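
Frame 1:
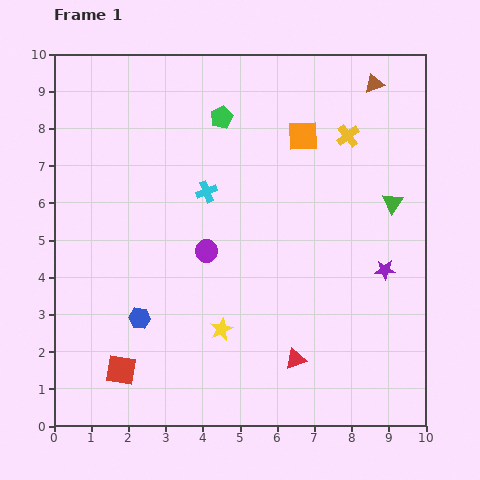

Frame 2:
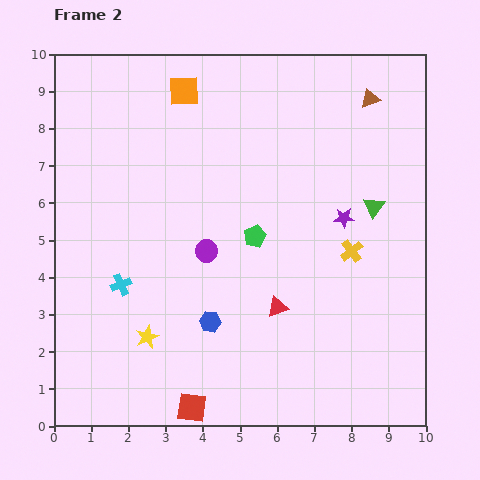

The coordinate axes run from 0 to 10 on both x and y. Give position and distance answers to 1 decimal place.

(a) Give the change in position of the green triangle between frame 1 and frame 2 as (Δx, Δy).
(-0.5, -0.1)

The green triangle was at (9.1, 6.0) in frame 1 and (8.6, 5.9) in frame 2.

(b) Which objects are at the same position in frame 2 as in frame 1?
the purple circle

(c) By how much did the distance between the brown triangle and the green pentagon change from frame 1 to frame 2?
+0.6

Distance in frame 1: 4.2. Distance in frame 2: 4.8.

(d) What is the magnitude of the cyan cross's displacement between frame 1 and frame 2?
3.4

The cyan cross moved from (4.1, 6.3) to (1.8, 3.8), a distance of √(2.3² + 2.5²) ≈ 3.4.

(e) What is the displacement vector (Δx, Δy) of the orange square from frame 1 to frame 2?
(-3.2, 1.2)

The orange square was at (6.7, 7.8) in frame 1 and (3.5, 9.0) in frame 2.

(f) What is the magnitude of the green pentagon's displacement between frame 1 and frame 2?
3.3

The green pentagon moved from (4.5, 8.3) to (5.4, 5.1), a distance of √(0.9² + 3.2²) ≈ 3.3.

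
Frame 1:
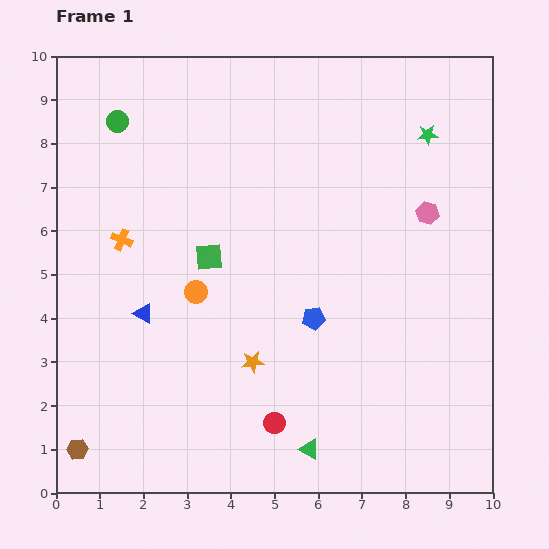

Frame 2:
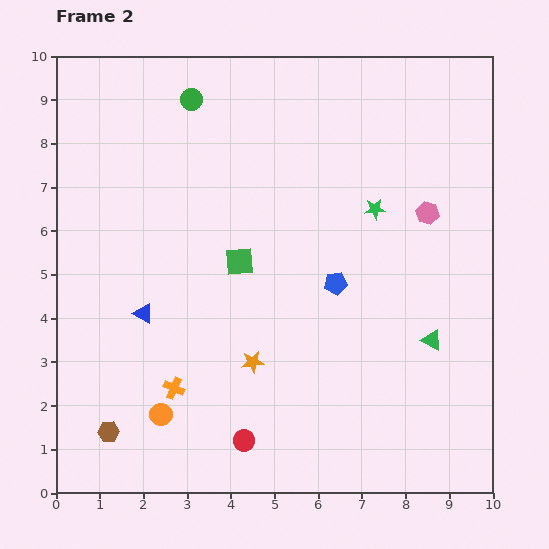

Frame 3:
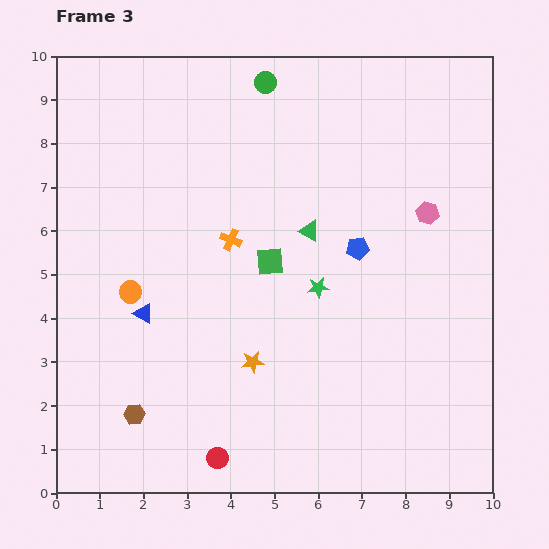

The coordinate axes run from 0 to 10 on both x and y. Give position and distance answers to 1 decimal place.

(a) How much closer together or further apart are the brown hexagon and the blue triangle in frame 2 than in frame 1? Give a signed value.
-0.6

Distance in frame 1: 3.4. Distance in frame 2: 2.8.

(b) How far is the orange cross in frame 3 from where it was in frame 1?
2.5

The orange cross moved from (1.5, 5.8) to (4.0, 5.8), a distance of √(2.5² + 0.0²) ≈ 2.5.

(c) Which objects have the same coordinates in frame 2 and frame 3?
the pink hexagon, the orange star, the blue triangle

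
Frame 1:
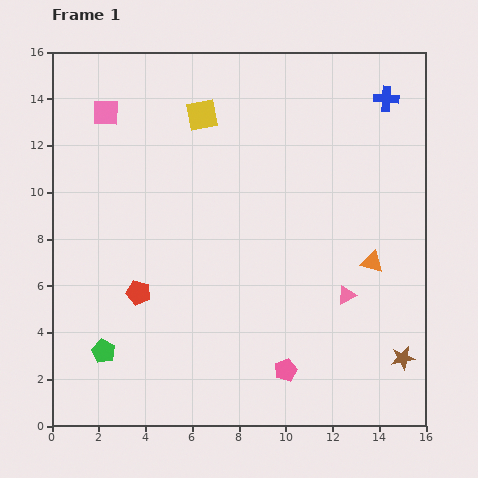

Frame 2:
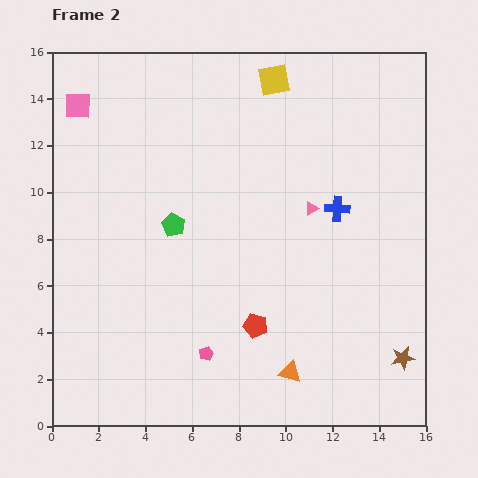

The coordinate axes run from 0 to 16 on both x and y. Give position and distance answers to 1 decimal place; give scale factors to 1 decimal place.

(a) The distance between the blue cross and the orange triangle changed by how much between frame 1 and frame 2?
+0.3

Distance in frame 1: 7.0. Distance in frame 2: 7.3.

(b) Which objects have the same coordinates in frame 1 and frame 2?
the brown star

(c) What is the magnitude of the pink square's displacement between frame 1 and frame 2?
1.2

The pink square moved from (2.3, 13.4) to (1.1, 13.7), a distance of √(1.2² + 0.3²) ≈ 1.2.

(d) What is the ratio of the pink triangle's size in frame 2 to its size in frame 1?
0.7×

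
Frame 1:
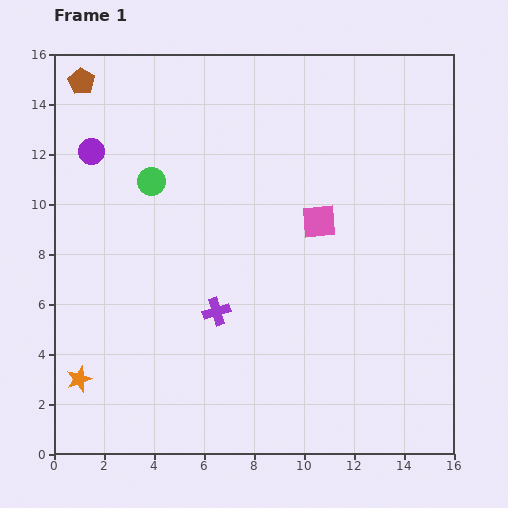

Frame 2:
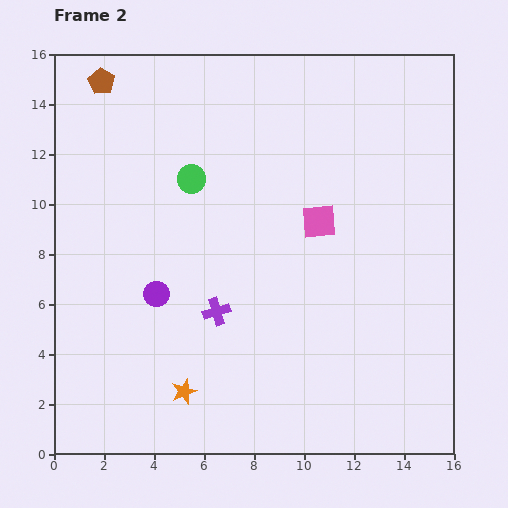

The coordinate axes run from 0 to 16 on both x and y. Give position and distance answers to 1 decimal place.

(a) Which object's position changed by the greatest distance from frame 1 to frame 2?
the purple circle

(moved 6.3; next 4.2)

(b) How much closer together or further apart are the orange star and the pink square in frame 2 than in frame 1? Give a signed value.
-2.8

Distance in frame 1: 11.5. Distance in frame 2: 8.7.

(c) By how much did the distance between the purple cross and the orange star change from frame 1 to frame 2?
-2.6

Distance in frame 1: 6.1. Distance in frame 2: 3.5.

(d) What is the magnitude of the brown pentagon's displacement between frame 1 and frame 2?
0.8

The brown pentagon moved from (1.1, 14.9) to (1.9, 14.9), a distance of √(0.8² + 0.0²) ≈ 0.8.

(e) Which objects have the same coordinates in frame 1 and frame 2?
the pink square, the purple cross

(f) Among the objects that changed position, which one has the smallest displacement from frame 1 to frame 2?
the brown pentagon

(moved 0.8)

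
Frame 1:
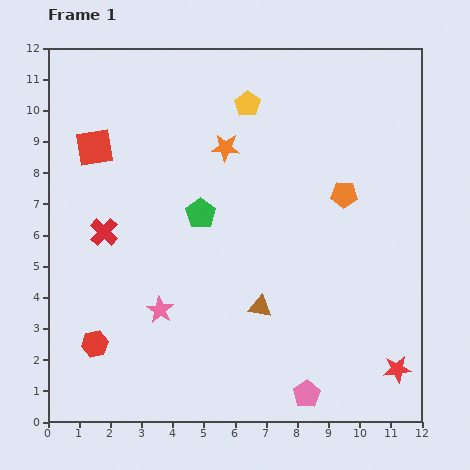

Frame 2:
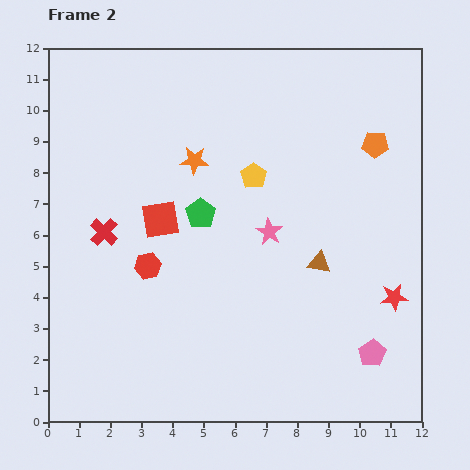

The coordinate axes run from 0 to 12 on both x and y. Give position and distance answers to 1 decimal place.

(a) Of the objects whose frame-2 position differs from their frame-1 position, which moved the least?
the orange star

(moved 1.1)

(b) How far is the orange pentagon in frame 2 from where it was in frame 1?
1.9

The orange pentagon moved from (9.5, 7.3) to (10.5, 8.9), a distance of √(1.0² + 1.6²) ≈ 1.9.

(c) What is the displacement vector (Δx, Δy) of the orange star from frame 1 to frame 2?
(-1.0, -0.4)

The orange star was at (5.7, 8.8) in frame 1 and (4.7, 8.4) in frame 2.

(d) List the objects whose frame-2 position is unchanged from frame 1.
the red cross, the green pentagon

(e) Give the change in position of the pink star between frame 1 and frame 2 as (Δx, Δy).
(3.5, 2.5)

The pink star was at (3.6, 3.6) in frame 1 and (7.1, 6.1) in frame 2.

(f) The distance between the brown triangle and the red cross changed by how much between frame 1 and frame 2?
+1.5

Distance in frame 1: 5.5. Distance in frame 2: 7.0.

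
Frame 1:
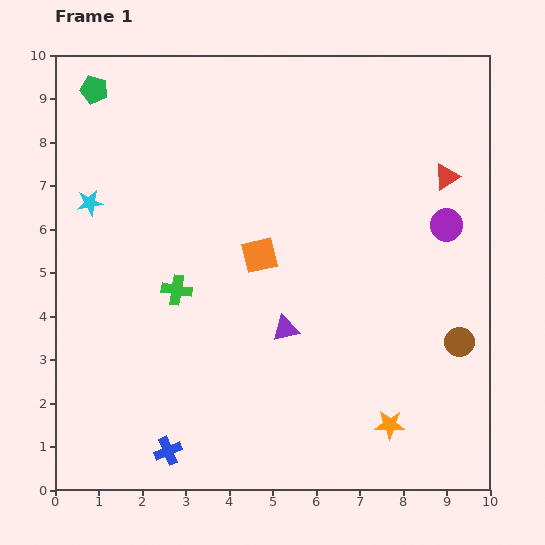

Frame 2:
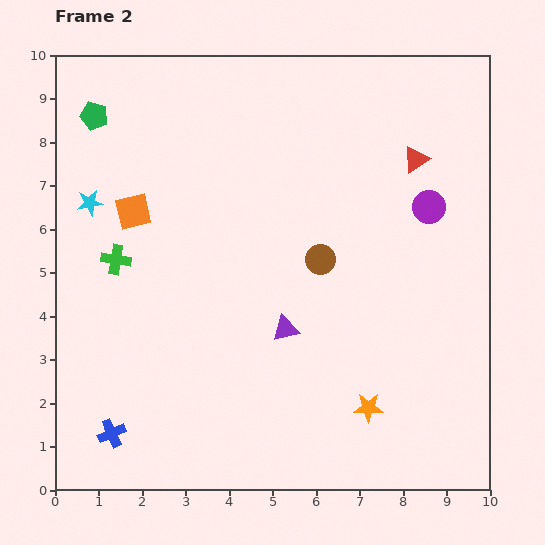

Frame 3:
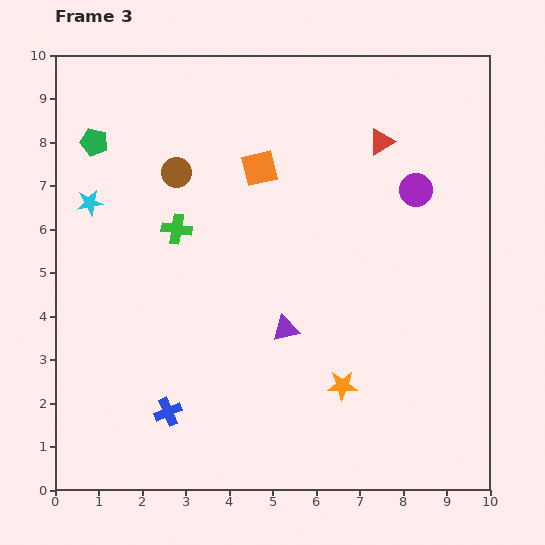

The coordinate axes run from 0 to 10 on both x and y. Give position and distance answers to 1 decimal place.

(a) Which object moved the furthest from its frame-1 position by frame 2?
the brown circle

(moved 3.7; next 3.1)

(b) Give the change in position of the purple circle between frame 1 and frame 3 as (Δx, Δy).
(-0.7, 0.8)

The purple circle was at (9.0, 6.1) in frame 1 and (8.3, 6.9) in frame 3.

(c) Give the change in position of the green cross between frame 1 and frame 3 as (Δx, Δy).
(0.0, 1.4)

The green cross was at (2.8, 4.6) in frame 1 and (2.8, 6.0) in frame 3.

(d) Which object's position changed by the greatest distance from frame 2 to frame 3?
the brown circle

(moved 3.9; next 3.1)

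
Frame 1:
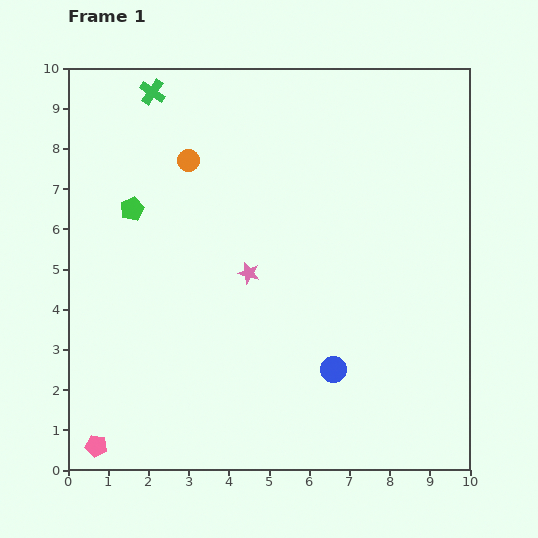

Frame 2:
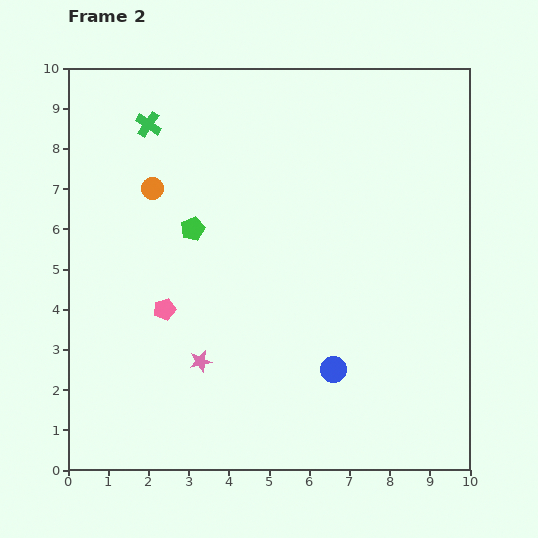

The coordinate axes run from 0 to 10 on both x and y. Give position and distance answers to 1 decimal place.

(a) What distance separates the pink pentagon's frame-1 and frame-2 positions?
3.8

The pink pentagon moved from (0.7, 0.6) to (2.4, 4.0), a distance of √(1.7² + 3.4²) ≈ 3.8.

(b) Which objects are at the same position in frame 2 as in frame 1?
the blue circle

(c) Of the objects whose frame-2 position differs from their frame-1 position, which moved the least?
the green cross

(moved 0.8)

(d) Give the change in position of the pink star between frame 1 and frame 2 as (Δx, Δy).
(-1.2, -2.2)

The pink star was at (4.5, 4.9) in frame 1 and (3.3, 2.7) in frame 2.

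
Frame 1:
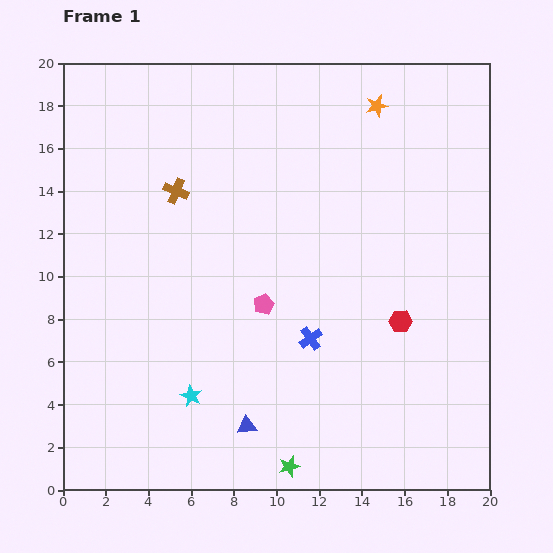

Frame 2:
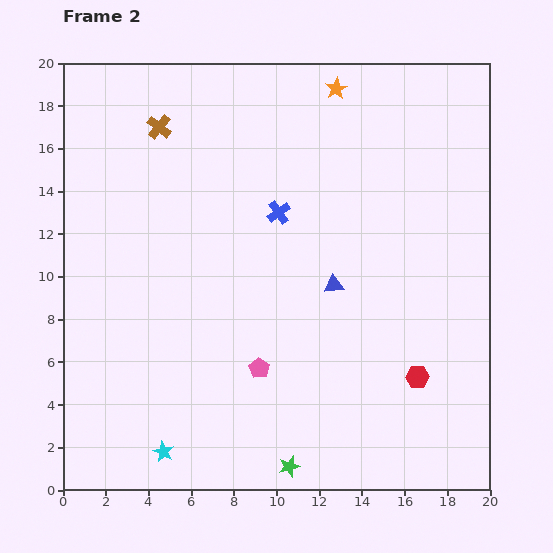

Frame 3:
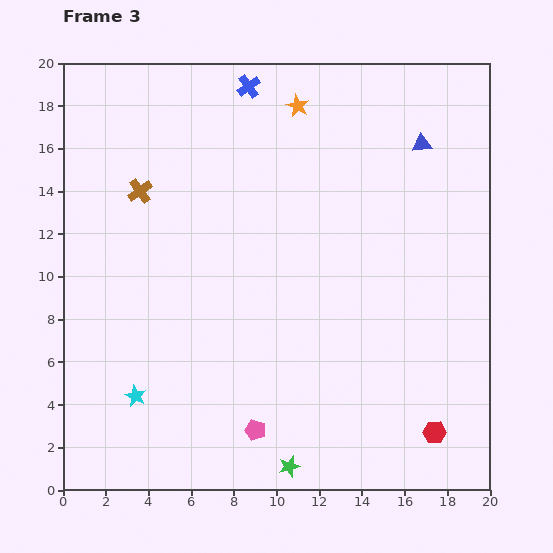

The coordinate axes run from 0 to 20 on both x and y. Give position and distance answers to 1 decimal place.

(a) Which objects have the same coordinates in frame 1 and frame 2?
the green star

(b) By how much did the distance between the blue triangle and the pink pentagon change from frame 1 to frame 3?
+9.7

Distance in frame 1: 5.8. Distance in frame 3: 15.5.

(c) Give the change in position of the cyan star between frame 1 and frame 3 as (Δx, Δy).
(-2.6, 0.0)

The cyan star was at (6.0, 4.4) in frame 1 and (3.4, 4.4) in frame 3.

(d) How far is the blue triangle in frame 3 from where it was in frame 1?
15.5

The blue triangle moved from (8.6, 3.0) to (16.8, 16.2), a distance of √(8.2² + 13.2²) ≈ 15.5.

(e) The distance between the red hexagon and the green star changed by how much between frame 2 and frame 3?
-0.3

Distance in frame 2: 7.3. Distance in frame 3: 7.0.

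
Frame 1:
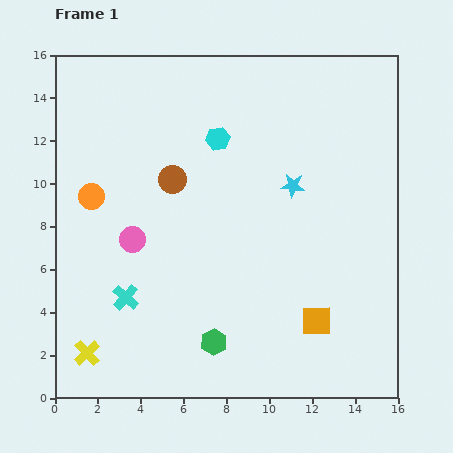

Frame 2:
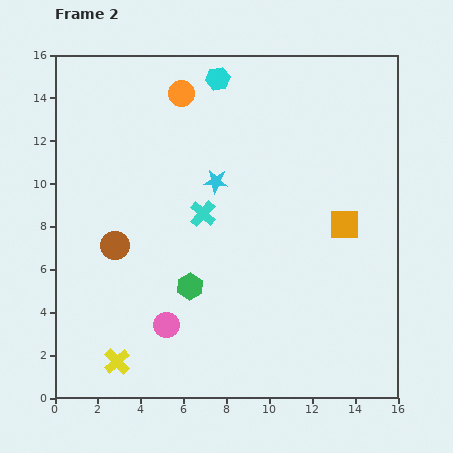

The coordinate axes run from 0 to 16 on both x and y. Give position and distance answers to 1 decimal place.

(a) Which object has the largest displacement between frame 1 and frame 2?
the orange circle

(moved 6.4; next 5.3)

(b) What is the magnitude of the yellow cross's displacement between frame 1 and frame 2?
1.5

The yellow cross moved from (1.5, 2.1) to (2.9, 1.7), a distance of √(1.4² + 0.4²) ≈ 1.5.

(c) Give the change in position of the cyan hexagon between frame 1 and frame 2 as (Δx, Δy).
(0.0, 2.8)

The cyan hexagon was at (7.6, 12.1) in frame 1 and (7.6, 14.9) in frame 2.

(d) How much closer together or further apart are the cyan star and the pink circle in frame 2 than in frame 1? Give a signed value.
-0.8

Distance in frame 1: 7.9. Distance in frame 2: 7.1.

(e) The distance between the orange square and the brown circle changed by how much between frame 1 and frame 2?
+1.3

Distance in frame 1: 9.4. Distance in frame 2: 10.7.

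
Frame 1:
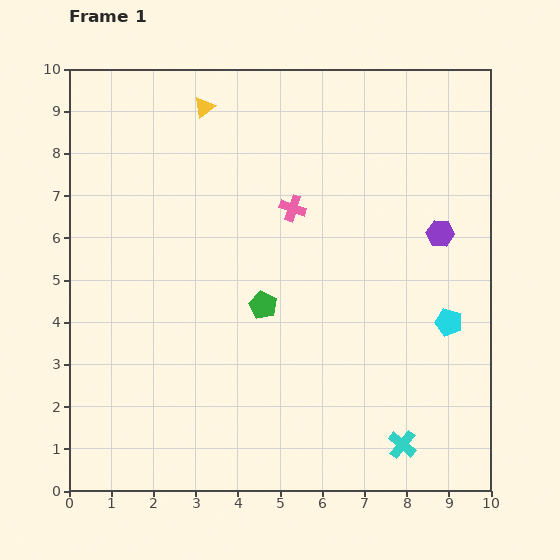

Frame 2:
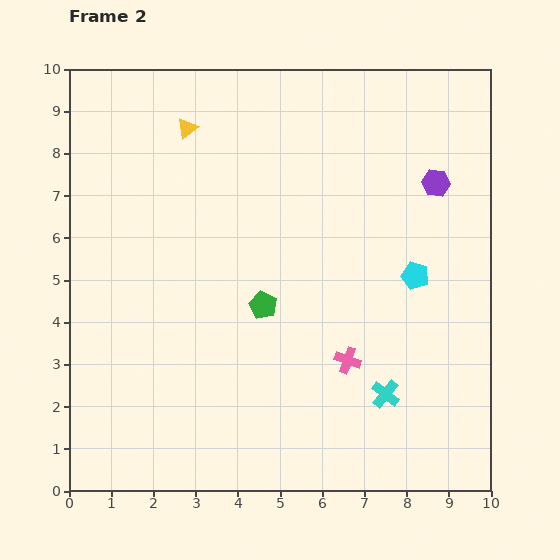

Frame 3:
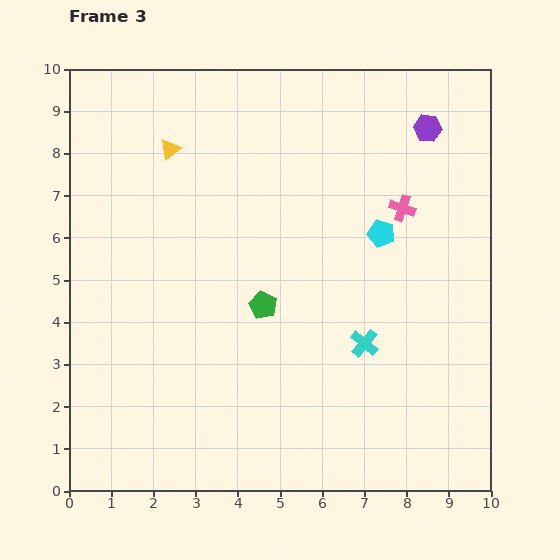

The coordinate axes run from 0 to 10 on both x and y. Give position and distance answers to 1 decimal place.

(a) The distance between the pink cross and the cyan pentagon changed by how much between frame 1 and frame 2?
-2.0

Distance in frame 1: 4.6. Distance in frame 2: 2.6.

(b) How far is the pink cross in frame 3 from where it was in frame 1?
2.6

The pink cross moved from (5.3, 6.7) to (7.9, 6.7), a distance of √(2.6² + 0.0²) ≈ 2.6.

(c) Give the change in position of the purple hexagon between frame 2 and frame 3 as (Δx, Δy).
(-0.2, 1.3)

The purple hexagon was at (8.7, 7.3) in frame 2 and (8.5, 8.6) in frame 3.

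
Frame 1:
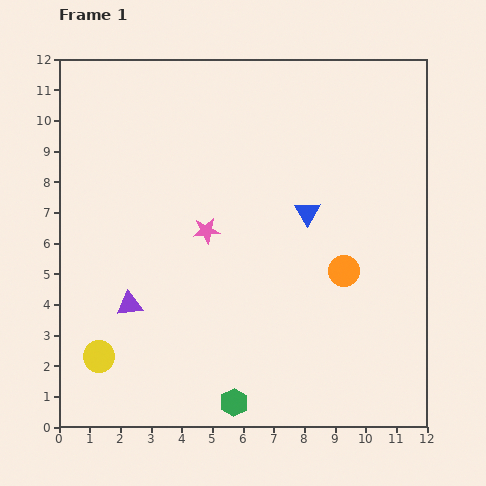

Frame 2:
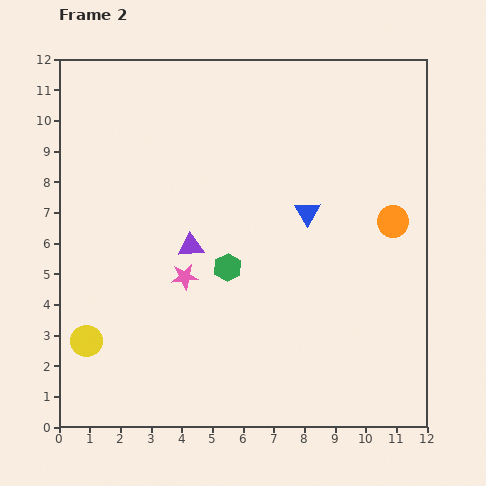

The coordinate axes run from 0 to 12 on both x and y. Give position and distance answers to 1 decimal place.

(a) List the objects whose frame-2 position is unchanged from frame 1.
the blue triangle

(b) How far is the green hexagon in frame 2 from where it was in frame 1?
4.4

The green hexagon moved from (5.7, 0.8) to (5.5, 5.2), a distance of √(0.2² + 4.4²) ≈ 4.4.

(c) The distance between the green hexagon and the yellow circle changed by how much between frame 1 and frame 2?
+0.6

Distance in frame 1: 4.6. Distance in frame 2: 5.2.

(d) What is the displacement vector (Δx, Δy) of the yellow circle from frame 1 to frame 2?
(-0.4, 0.5)

The yellow circle was at (1.3, 2.3) in frame 1 and (0.9, 2.8) in frame 2.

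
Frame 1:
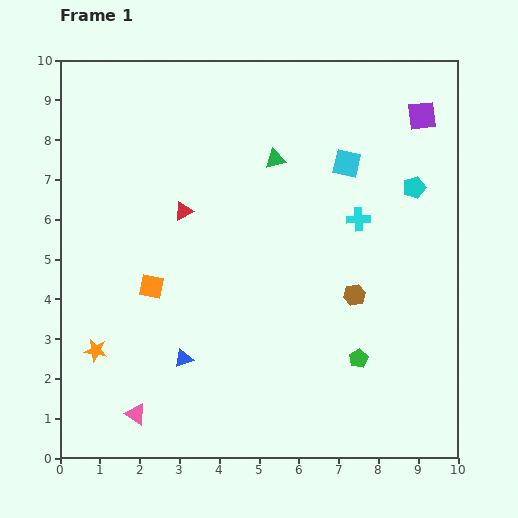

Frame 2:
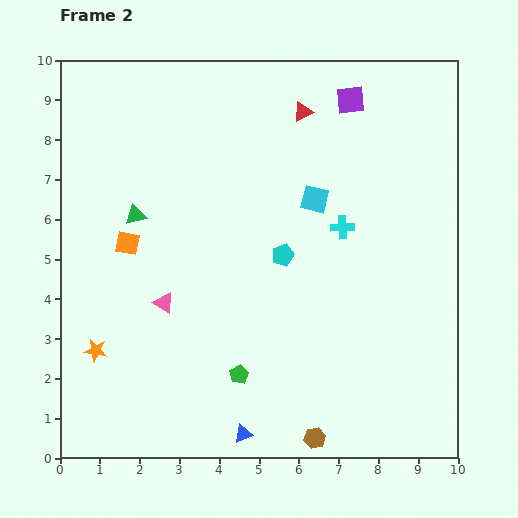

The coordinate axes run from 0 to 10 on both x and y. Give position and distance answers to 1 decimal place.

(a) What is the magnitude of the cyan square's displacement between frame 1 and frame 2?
1.2

The cyan square moved from (7.2, 7.4) to (6.4, 6.5), a distance of √(0.8² + 0.9²) ≈ 1.2.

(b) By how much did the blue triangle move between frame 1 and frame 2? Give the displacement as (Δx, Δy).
(1.5, -1.9)

The blue triangle was at (3.1, 2.5) in frame 1 and (4.6, 0.6) in frame 2.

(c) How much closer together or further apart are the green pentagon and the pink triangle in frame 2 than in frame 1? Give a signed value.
-3.2

Distance in frame 1: 5.8. Distance in frame 2: 2.6.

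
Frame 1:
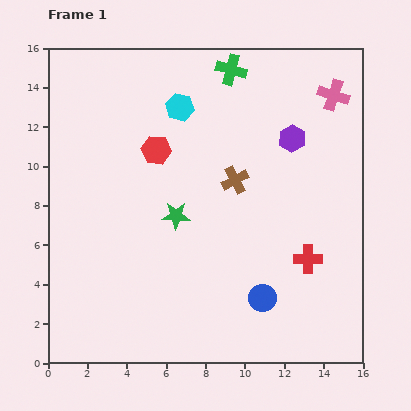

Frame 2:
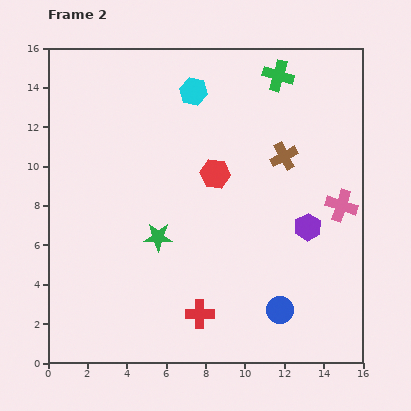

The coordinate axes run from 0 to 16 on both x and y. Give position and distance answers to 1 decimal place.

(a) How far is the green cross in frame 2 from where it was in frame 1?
2.4

The green cross moved from (9.3, 14.9) to (11.7, 14.6), a distance of √(2.4² + 0.3²) ≈ 2.4.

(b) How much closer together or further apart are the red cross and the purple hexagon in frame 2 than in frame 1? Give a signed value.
+0.8

Distance in frame 1: 6.2. Distance in frame 2: 7.0.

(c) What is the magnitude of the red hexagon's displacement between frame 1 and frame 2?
3.2

The red hexagon moved from (5.5, 10.8) to (8.5, 9.6), a distance of √(3.0² + 1.2²) ≈ 3.2.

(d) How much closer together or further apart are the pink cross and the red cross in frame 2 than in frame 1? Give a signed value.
+0.7

Distance in frame 1: 8.4. Distance in frame 2: 9.1.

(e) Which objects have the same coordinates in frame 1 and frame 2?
none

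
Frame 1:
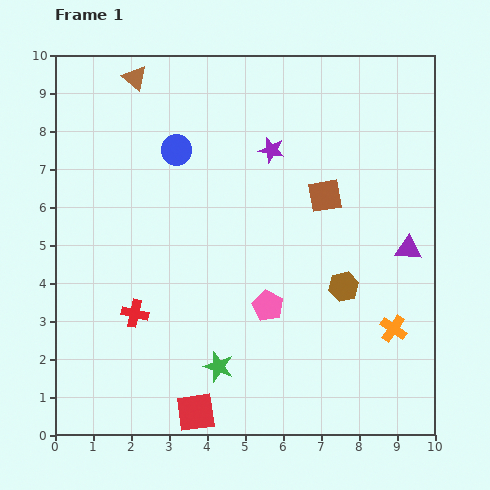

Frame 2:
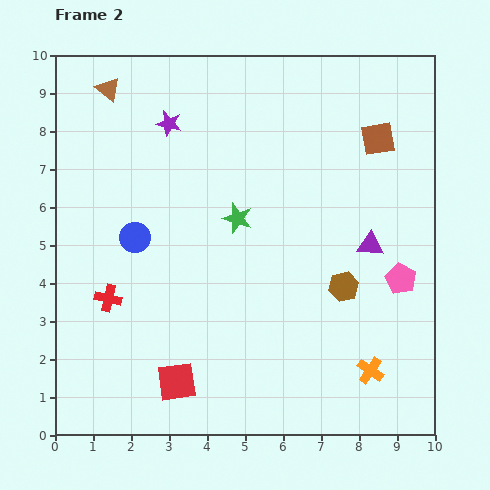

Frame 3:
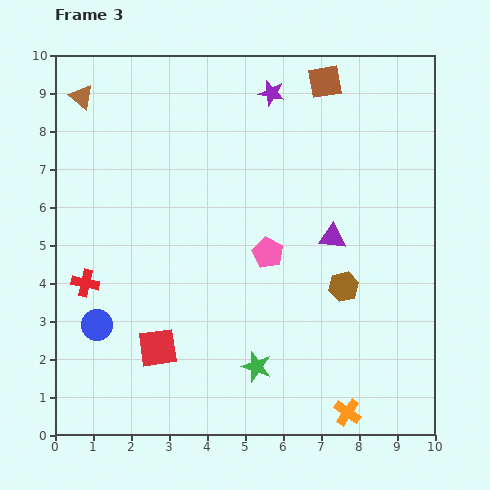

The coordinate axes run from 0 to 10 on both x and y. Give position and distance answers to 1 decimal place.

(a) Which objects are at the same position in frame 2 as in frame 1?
the brown hexagon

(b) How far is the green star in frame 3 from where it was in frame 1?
1.0

The green star moved from (4.3, 1.8) to (5.3, 1.8), a distance of √(1.0² + 0.0²) ≈ 1.0.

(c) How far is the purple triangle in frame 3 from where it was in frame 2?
1.0

The purple triangle moved from (8.3, 5.0) to (7.3, 5.2), a distance of √(1.0² + 0.2²) ≈ 1.0.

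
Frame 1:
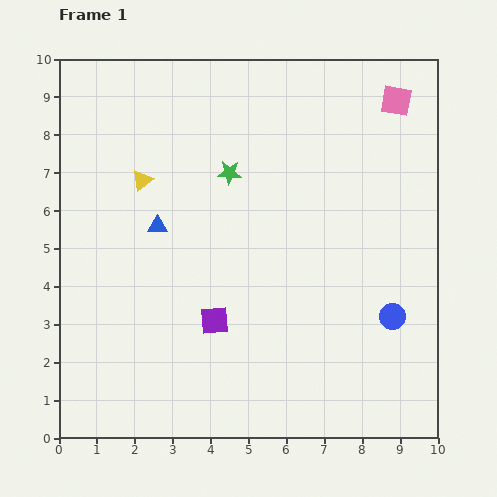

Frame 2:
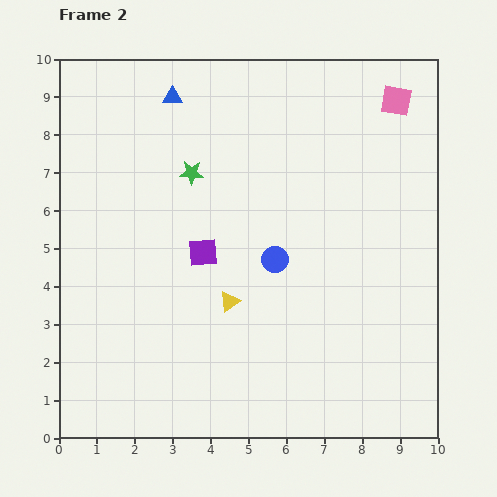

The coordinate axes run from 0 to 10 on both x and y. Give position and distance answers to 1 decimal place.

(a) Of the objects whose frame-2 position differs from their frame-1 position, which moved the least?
the green star

(moved 1.0)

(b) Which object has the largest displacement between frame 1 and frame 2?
the yellow triangle

(moved 3.9; next 3.4)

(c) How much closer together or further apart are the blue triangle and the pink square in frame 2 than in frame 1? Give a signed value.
-1.2

Distance in frame 1: 7.1. Distance in frame 2: 5.9.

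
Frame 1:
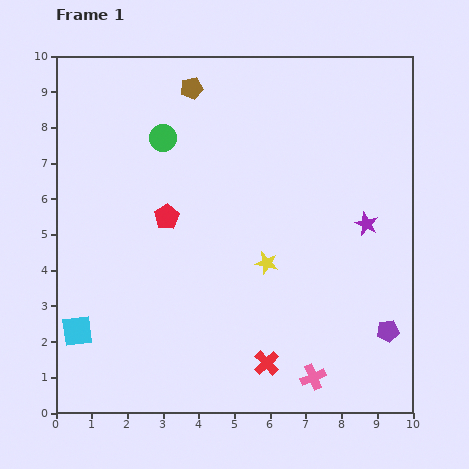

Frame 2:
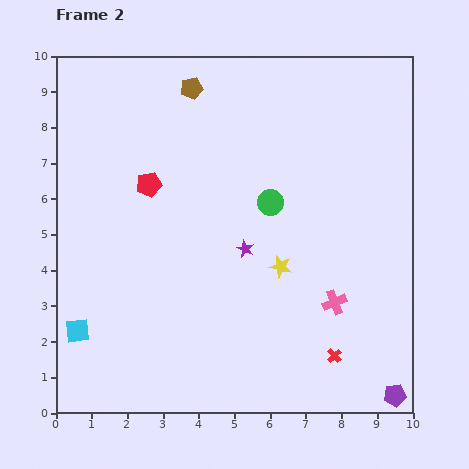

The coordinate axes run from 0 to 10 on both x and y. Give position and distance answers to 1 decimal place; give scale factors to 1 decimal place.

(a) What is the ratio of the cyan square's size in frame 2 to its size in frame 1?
0.8×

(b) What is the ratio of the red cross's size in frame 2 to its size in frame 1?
0.6×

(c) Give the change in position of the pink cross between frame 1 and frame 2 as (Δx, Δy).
(0.6, 2.1)

The pink cross was at (7.2, 1.0) in frame 1 and (7.8, 3.1) in frame 2.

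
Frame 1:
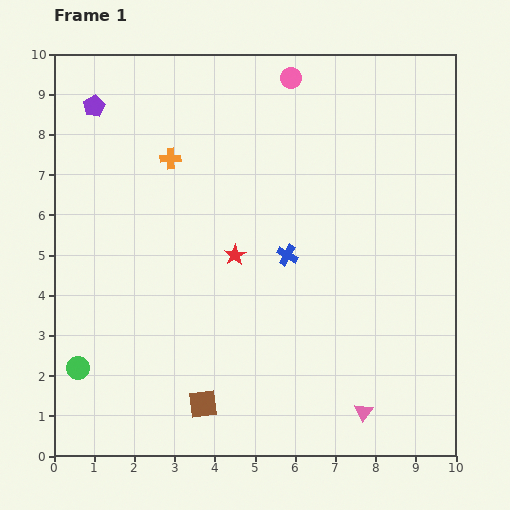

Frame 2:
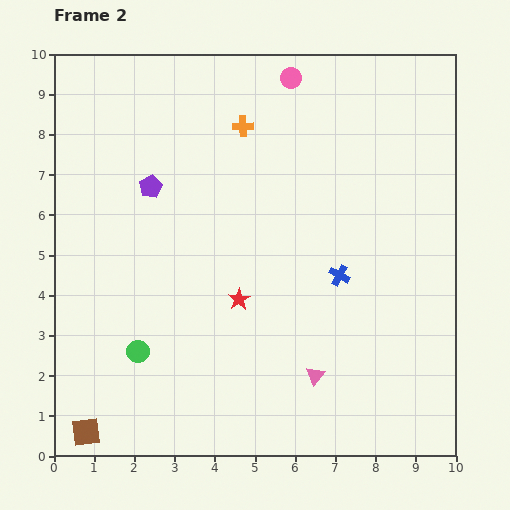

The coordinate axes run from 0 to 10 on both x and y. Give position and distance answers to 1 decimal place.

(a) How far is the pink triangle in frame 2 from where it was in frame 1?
1.5

The pink triangle moved from (7.7, 1.1) to (6.5, 2.0), a distance of √(1.2² + 0.9²) ≈ 1.5.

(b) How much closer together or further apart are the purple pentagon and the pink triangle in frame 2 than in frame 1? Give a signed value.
-3.9

Distance in frame 1: 10.1. Distance in frame 2: 6.2.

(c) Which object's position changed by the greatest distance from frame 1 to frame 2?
the brown square

(moved 3.0; next 2.4)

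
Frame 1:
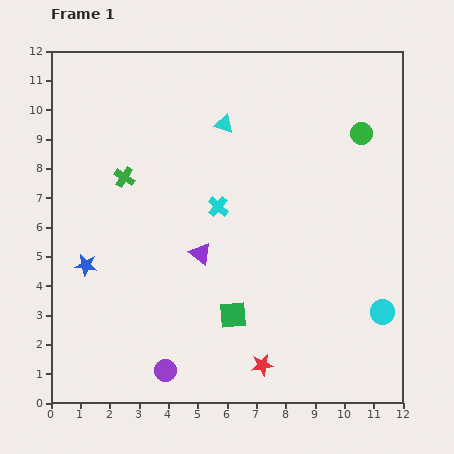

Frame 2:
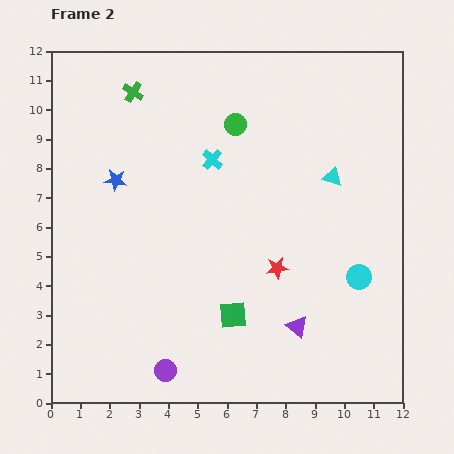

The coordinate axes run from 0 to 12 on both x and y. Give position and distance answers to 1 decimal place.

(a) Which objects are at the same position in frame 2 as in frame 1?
the purple circle, the green square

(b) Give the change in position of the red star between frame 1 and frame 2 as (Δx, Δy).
(0.5, 3.3)

The red star was at (7.2, 1.3) in frame 1 and (7.7, 4.6) in frame 2.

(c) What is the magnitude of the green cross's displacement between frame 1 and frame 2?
2.9

The green cross moved from (2.5, 7.7) to (2.8, 10.6), a distance of √(0.3² + 2.9²) ≈ 2.9.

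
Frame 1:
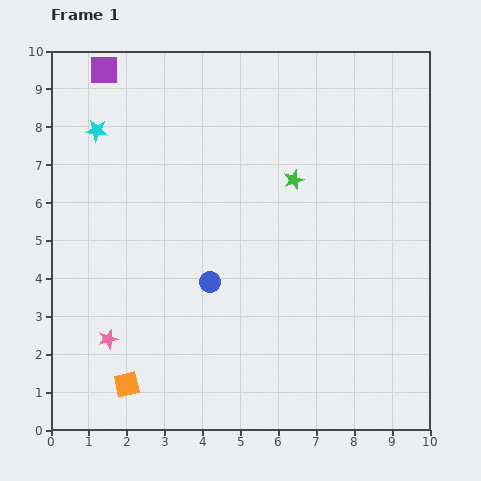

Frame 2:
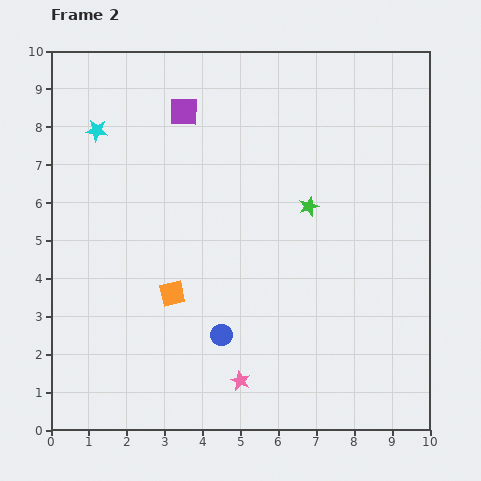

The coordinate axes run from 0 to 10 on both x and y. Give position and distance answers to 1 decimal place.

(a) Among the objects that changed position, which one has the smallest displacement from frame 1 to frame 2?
the green star

(moved 0.8)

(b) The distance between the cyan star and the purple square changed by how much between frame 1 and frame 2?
+0.8

Distance in frame 1: 1.6. Distance in frame 2: 2.4.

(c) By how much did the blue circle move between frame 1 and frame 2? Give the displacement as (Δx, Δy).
(0.3, -1.4)

The blue circle was at (4.2, 3.9) in frame 1 and (4.5, 2.5) in frame 2.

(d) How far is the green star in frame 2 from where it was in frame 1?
0.8

The green star moved from (6.4, 6.6) to (6.8, 5.9), a distance of √(0.4² + 0.7²) ≈ 0.8.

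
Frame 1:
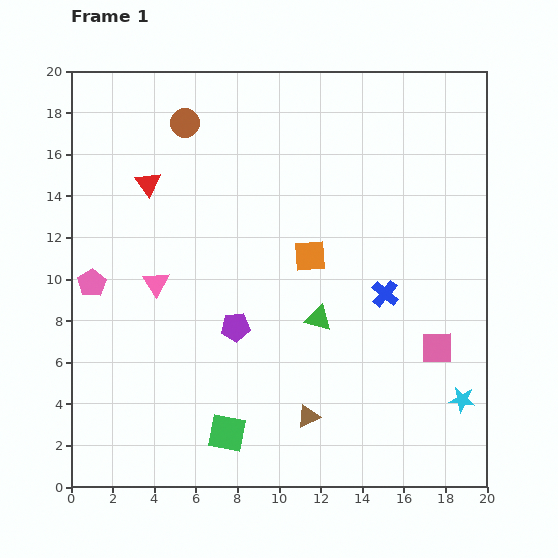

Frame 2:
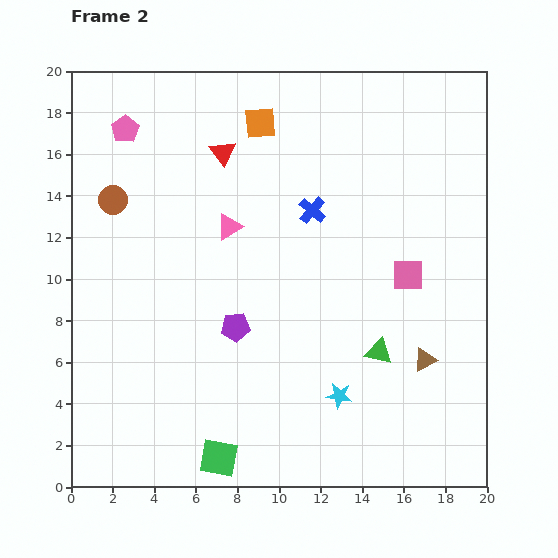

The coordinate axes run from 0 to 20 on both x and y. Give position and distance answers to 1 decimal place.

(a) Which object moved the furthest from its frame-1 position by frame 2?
the pink pentagon

(moved 7.6; next 6.8)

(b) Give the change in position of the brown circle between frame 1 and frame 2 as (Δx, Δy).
(-3.5, -3.7)

The brown circle was at (5.5, 17.5) in frame 1 and (2.0, 13.8) in frame 2.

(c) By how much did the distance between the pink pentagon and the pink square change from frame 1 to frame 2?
-1.6

Distance in frame 1: 16.9. Distance in frame 2: 15.3.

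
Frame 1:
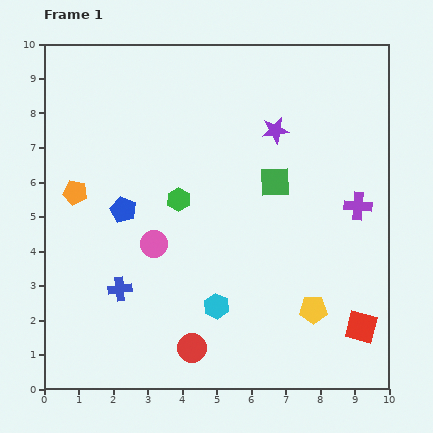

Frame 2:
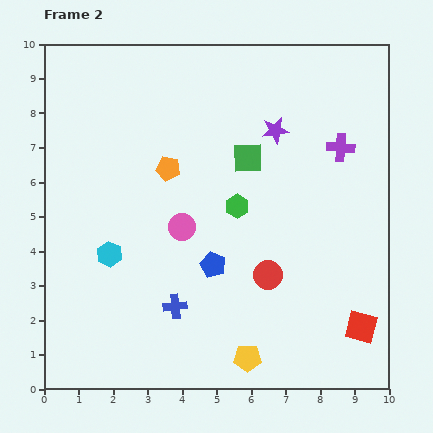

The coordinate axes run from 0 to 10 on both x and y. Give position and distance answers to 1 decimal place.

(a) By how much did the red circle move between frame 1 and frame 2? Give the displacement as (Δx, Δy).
(2.2, 2.1)

The red circle was at (4.3, 1.2) in frame 1 and (6.5, 3.3) in frame 2.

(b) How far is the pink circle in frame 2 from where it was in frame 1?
0.9

The pink circle moved from (3.2, 4.2) to (4.0, 4.7), a distance of √(0.8² + 0.5²) ≈ 0.9.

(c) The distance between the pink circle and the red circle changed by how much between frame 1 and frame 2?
-0.3

Distance in frame 1: 3.2. Distance in frame 2: 2.9.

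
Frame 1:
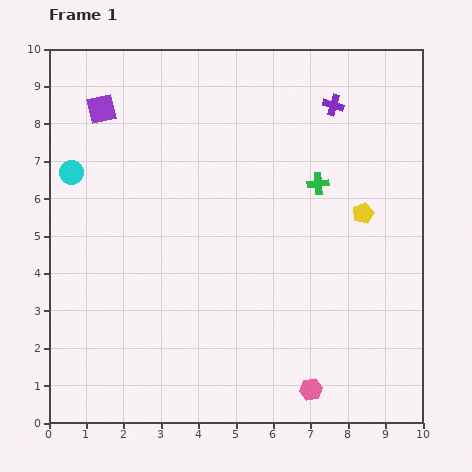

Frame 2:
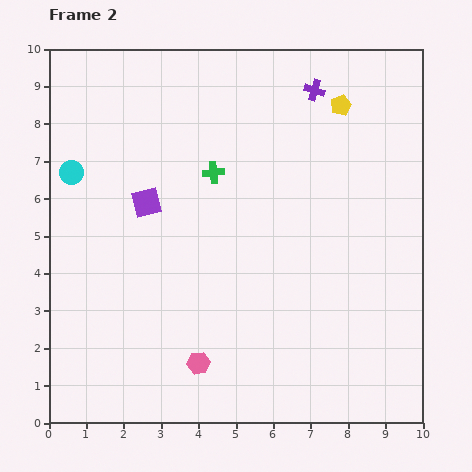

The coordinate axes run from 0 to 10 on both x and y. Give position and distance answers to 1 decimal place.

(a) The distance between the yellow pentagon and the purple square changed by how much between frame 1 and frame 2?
-1.7

Distance in frame 1: 7.5. Distance in frame 2: 5.8.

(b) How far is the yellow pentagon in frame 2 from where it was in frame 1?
3.0

The yellow pentagon moved from (8.4, 5.6) to (7.8, 8.5), a distance of √(0.6² + 2.9²) ≈ 3.0.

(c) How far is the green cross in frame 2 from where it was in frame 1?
2.8

The green cross moved from (7.2, 6.4) to (4.4, 6.7), a distance of √(2.8² + 0.3²) ≈ 2.8.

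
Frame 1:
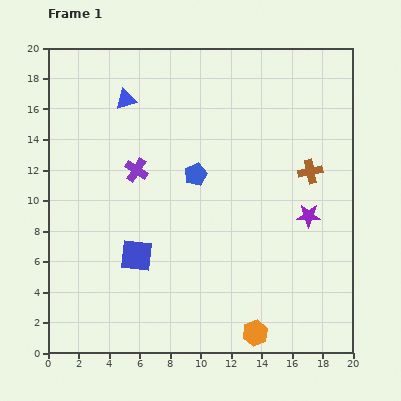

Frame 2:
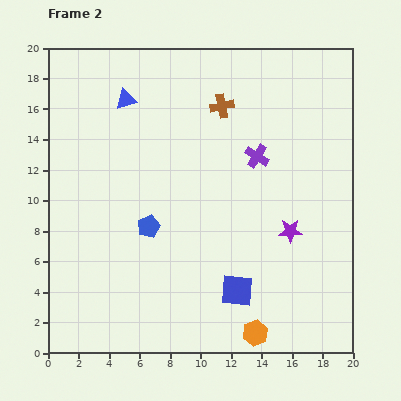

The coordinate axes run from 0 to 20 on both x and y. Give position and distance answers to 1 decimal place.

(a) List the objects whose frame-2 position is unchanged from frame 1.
the orange hexagon, the blue triangle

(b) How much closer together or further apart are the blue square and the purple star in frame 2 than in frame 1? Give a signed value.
-6.4

Distance in frame 1: 11.6. Distance in frame 2: 5.2.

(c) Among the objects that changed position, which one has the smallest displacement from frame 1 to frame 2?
the purple star

(moved 1.6)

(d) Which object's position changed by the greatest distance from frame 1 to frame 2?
the purple cross

(moved 8.0; next 7.2)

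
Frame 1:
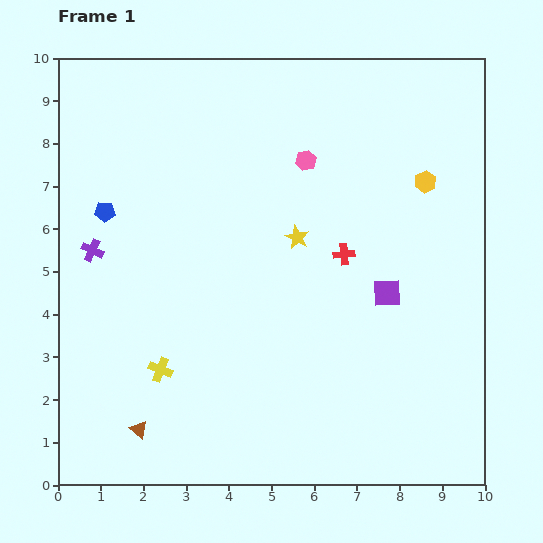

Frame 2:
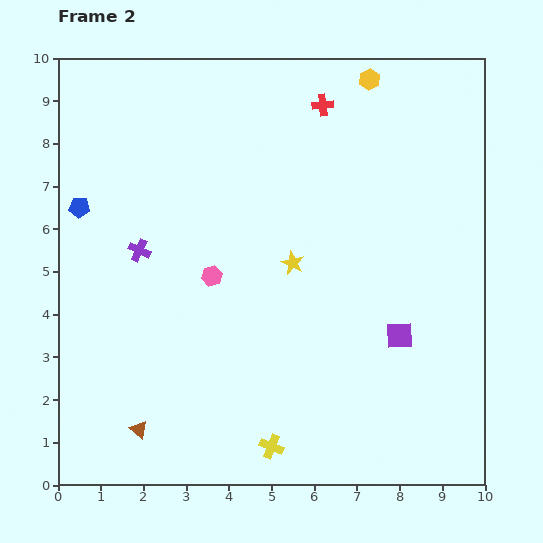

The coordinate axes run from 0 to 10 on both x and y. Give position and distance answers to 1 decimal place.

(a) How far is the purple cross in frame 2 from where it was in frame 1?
1.1

The purple cross moved from (0.8, 5.5) to (1.9, 5.5), a distance of √(1.1² + 0.0²) ≈ 1.1.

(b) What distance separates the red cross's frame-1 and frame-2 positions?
3.5

The red cross moved from (6.7, 5.4) to (6.2, 8.9), a distance of √(0.5² + 3.5²) ≈ 3.5.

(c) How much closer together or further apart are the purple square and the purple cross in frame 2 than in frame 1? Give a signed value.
-0.6

Distance in frame 1: 7.0. Distance in frame 2: 6.4.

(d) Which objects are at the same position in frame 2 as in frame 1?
the brown triangle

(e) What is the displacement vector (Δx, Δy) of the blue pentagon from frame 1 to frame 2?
(-0.6, 0.1)

The blue pentagon was at (1.1, 6.4) in frame 1 and (0.5, 6.5) in frame 2.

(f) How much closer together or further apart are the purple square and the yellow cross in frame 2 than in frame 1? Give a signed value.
-1.6

Distance in frame 1: 5.6. Distance in frame 2: 4.0.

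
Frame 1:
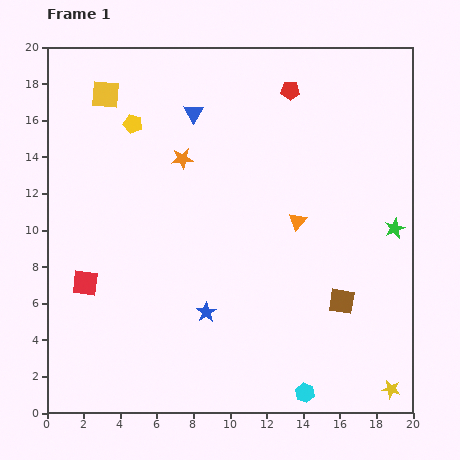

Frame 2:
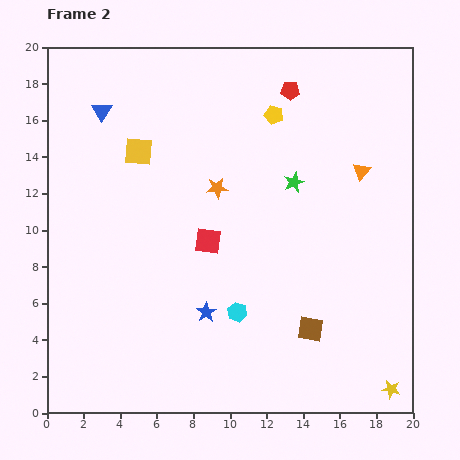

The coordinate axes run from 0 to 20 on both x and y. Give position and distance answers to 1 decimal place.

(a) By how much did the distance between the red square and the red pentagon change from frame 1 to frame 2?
-6.0

Distance in frame 1: 15.4. Distance in frame 2: 9.4.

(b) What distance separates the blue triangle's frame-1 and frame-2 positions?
5.0

The blue triangle moved from (8.0, 16.4) to (3.0, 16.5), a distance of √(5.0² + 0.1²) ≈ 5.0.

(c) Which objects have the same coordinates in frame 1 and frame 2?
the red pentagon, the blue star, the yellow star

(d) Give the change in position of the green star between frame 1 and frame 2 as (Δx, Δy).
(-5.5, 2.5)

The green star was at (19.0, 10.1) in frame 1 and (13.5, 12.6) in frame 2.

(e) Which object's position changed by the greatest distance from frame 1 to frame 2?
the yellow pentagon

(moved 7.7; next 7.1)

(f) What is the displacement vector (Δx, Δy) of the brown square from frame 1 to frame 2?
(-1.7, -1.5)

The brown square was at (16.1, 6.1) in frame 1 and (14.4, 4.6) in frame 2.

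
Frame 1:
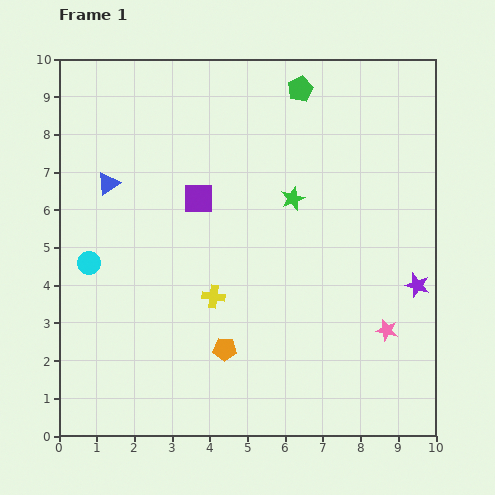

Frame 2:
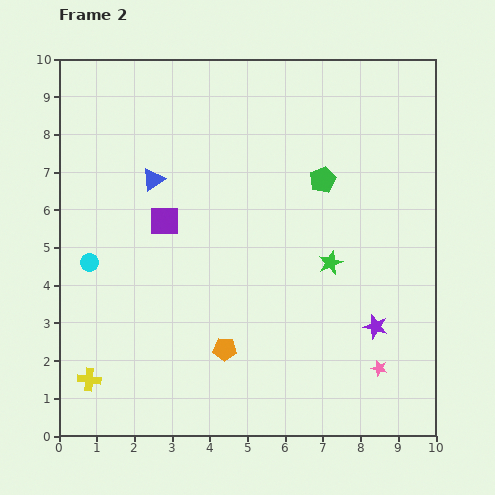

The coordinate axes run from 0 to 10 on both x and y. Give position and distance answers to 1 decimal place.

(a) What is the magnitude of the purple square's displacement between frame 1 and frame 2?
1.1

The purple square moved from (3.7, 6.3) to (2.8, 5.7), a distance of √(0.9² + 0.6²) ≈ 1.1.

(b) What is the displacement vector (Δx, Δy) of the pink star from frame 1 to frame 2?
(-0.2, -1.0)

The pink star was at (8.7, 2.8) in frame 1 and (8.5, 1.8) in frame 2.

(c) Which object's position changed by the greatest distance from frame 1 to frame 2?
the yellow cross

(moved 4.0; next 2.5)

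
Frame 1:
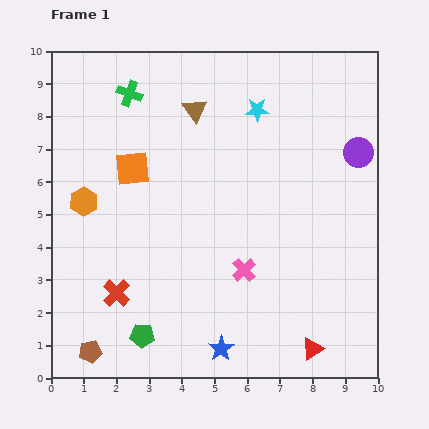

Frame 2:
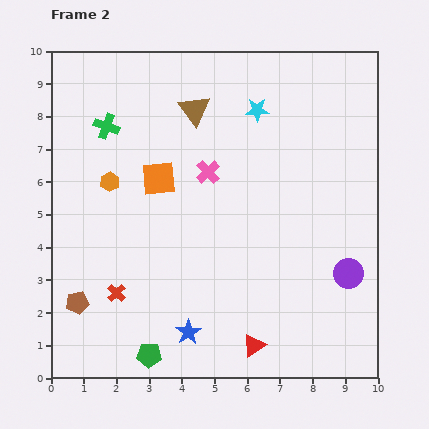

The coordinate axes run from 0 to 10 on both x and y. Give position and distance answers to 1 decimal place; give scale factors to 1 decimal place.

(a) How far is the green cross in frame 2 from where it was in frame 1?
1.2

The green cross moved from (2.4, 8.7) to (1.7, 7.7), a distance of √(0.7² + 1.0²) ≈ 1.2.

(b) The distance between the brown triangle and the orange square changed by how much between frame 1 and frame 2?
-0.2

Distance in frame 1: 2.6. Distance in frame 2: 2.4.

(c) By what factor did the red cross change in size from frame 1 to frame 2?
0.7×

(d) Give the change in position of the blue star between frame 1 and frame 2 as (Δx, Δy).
(-1.0, 0.5)

The blue star was at (5.2, 0.9) in frame 1 and (4.2, 1.4) in frame 2.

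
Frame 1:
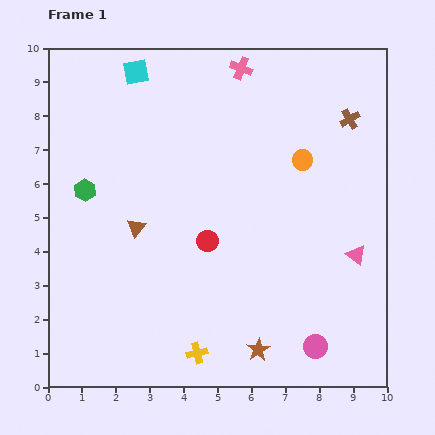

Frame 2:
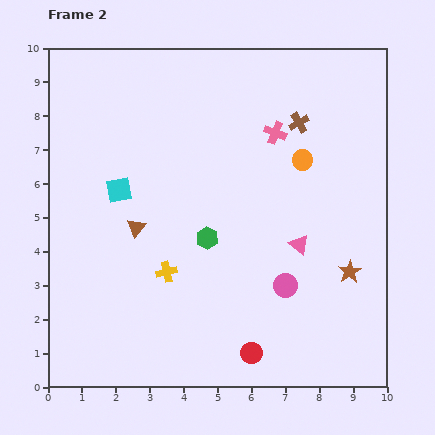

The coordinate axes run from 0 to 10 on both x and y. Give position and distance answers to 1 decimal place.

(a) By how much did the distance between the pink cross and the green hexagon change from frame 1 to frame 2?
-2.1

Distance in frame 1: 5.8. Distance in frame 2: 3.7.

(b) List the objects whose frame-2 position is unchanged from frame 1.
the orange circle, the brown triangle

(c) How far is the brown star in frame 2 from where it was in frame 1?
3.5

The brown star moved from (6.2, 1.1) to (8.9, 3.4), a distance of √(2.7² + 2.3²) ≈ 3.5.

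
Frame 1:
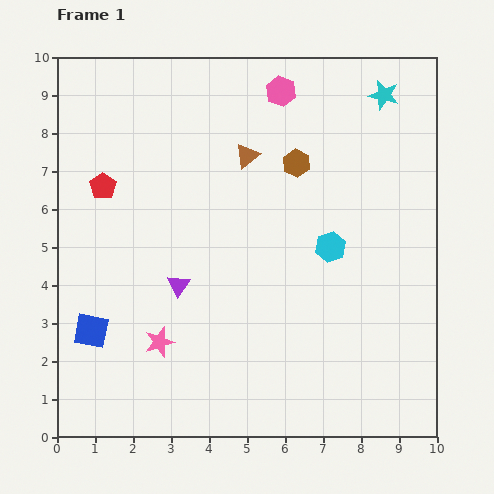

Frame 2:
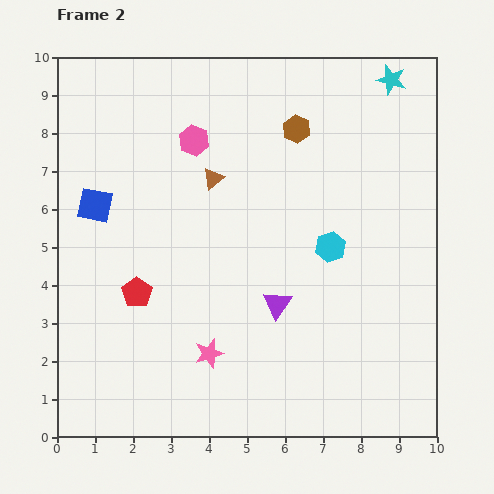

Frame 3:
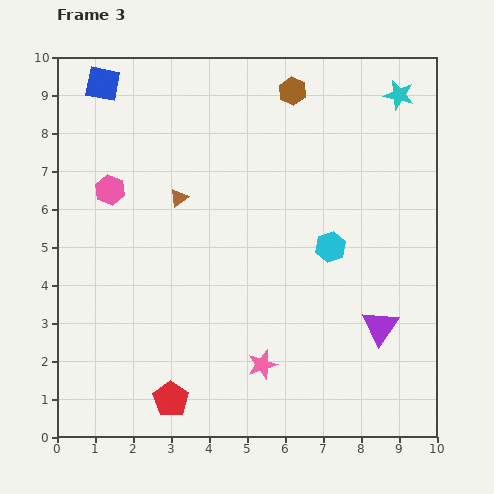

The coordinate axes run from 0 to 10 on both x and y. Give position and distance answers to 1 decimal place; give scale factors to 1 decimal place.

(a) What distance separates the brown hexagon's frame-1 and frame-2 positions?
0.9

The brown hexagon moved from (6.3, 7.2) to (6.3, 8.1), a distance of √(0.0² + 0.9²) ≈ 0.9.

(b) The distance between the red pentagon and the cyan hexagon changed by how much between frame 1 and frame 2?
-1.0

Distance in frame 1: 6.2. Distance in frame 2: 5.2.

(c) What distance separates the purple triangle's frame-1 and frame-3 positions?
5.4

The purple triangle moved from (3.2, 4.0) to (8.5, 2.9), a distance of √(5.3² + 1.1²) ≈ 5.4.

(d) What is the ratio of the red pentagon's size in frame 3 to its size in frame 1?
1.3×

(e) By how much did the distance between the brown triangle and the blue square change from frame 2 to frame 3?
+0.4

Distance in frame 2: 3.2. Distance in frame 3: 3.6.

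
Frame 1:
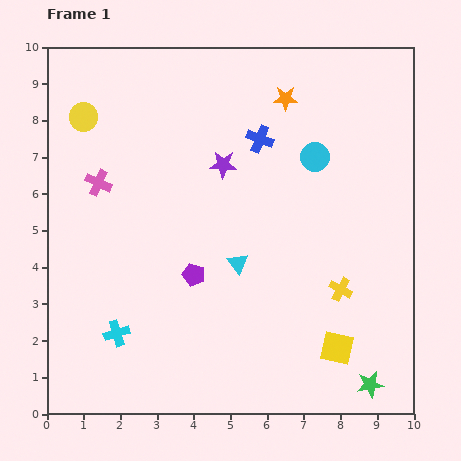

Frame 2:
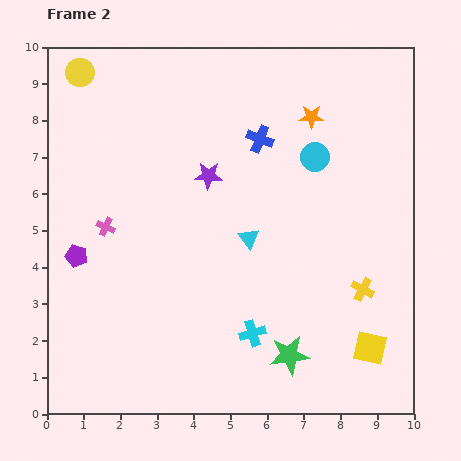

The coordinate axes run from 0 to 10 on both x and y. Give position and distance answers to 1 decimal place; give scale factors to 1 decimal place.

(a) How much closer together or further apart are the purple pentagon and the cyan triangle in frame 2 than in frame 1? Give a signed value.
+3.5

Distance in frame 1: 1.2. Distance in frame 2: 4.7.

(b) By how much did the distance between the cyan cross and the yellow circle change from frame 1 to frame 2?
+2.5

Distance in frame 1: 6.0. Distance in frame 2: 8.5.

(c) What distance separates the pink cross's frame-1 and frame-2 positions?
1.2

The pink cross moved from (1.4, 6.3) to (1.6, 5.1), a distance of √(0.2² + 1.2²) ≈ 1.2.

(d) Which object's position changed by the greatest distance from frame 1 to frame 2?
the cyan cross

(moved 3.7; next 3.2)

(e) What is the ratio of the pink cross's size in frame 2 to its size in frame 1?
0.7×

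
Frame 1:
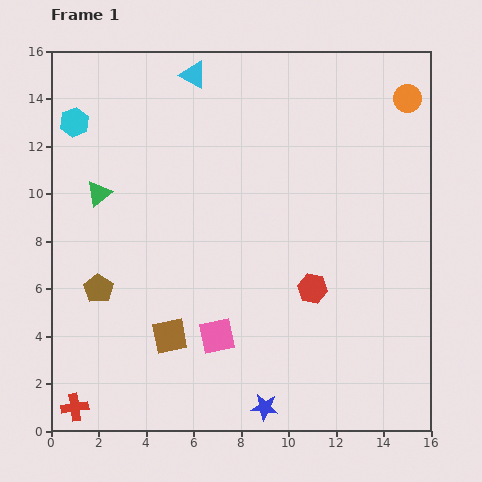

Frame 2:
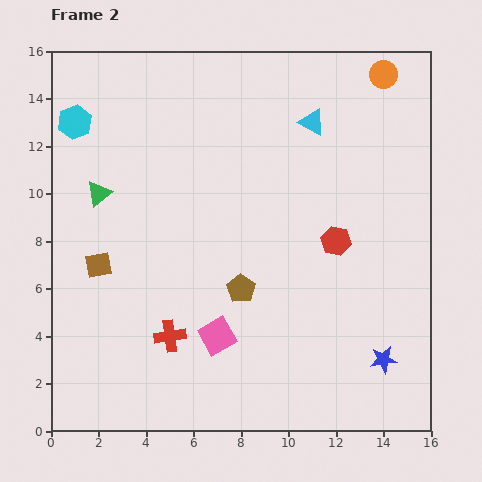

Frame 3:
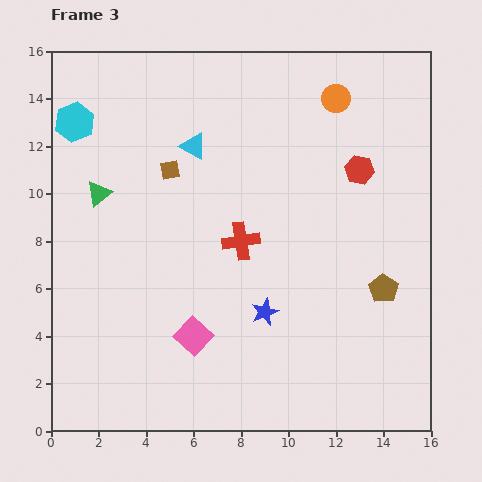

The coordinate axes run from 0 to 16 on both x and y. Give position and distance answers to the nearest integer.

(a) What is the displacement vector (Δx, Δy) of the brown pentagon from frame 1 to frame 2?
(6, 0)

The brown pentagon was at (2, 6) in frame 1 and (8, 6) in frame 2.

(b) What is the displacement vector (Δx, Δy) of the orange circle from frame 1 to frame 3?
(-3, 0)

The orange circle was at (15, 14) in frame 1 and (12, 14) in frame 3.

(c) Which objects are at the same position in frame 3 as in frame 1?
the cyan hexagon, the green triangle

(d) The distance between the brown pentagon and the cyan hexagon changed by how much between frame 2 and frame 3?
+5

Distance in frame 2: 10. Distance in frame 3: 15.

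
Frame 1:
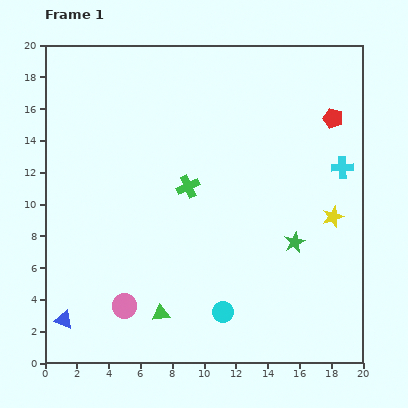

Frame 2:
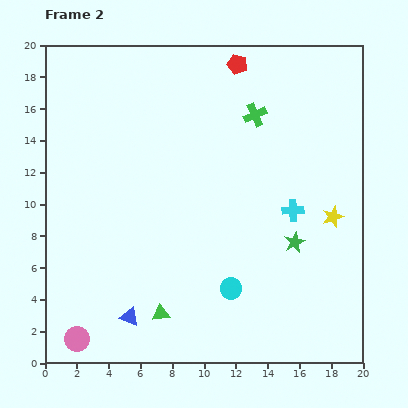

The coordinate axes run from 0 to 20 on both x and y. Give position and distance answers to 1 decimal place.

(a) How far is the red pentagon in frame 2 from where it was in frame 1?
6.9

The red pentagon moved from (18.1, 15.4) to (12.1, 18.8), a distance of √(6.0² + 3.4²) ≈ 6.9.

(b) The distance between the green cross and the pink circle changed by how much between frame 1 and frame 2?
+9.5

Distance in frame 1: 8.5. Distance in frame 2: 18.0.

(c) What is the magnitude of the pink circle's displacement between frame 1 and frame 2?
3.7

The pink circle moved from (5.0, 3.6) to (2.0, 1.5), a distance of √(3.0² + 2.1²) ≈ 3.7.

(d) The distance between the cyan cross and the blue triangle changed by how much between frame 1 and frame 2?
-7.7

Distance in frame 1: 20.0. Distance in frame 2: 12.3.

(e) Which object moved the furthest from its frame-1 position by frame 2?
the red pentagon

(moved 6.9; next 6.2)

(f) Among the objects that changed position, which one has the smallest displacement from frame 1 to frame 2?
the cyan circle

(moved 1.6)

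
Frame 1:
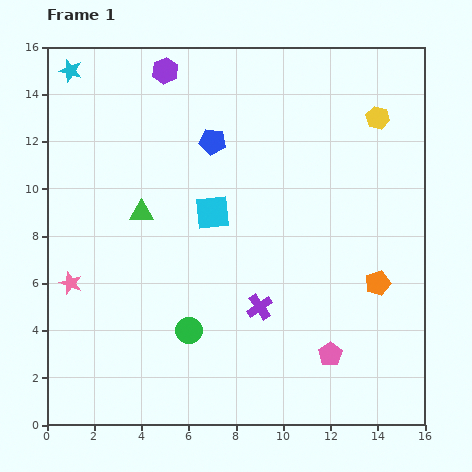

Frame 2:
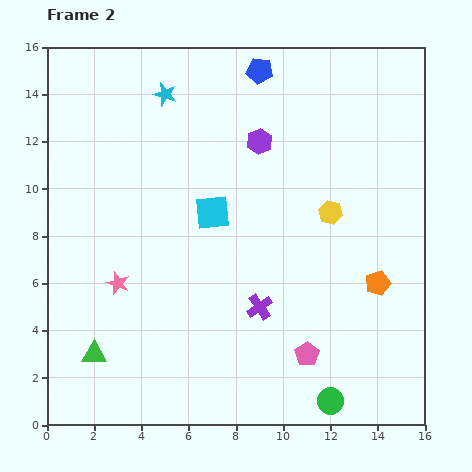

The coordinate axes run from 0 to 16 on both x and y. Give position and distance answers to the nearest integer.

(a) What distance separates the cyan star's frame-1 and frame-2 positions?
4

The cyan star moved from (1, 15) to (5, 14), a distance of √(4² + 1²) ≈ 4.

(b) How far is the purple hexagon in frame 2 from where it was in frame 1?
5

The purple hexagon moved from (5, 15) to (9, 12), a distance of √(4² + 3²) ≈ 5.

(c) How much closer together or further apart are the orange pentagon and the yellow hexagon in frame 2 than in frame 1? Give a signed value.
-3

Distance in frame 1: 7. Distance in frame 2: 4.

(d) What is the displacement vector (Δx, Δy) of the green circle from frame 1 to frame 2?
(6, -3)

The green circle was at (6, 4) in frame 1 and (12, 1) in frame 2.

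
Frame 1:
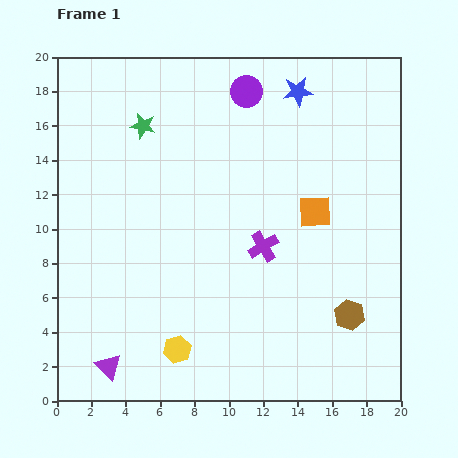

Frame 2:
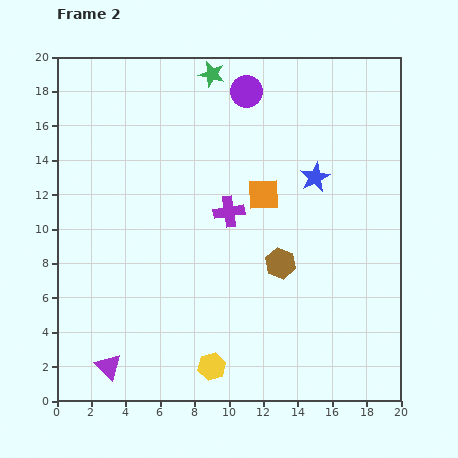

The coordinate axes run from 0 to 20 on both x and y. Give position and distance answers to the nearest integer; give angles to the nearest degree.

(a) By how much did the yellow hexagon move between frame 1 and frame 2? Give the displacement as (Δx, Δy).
(2, -1)

The yellow hexagon was at (7, 3) in frame 1 and (9, 2) in frame 2.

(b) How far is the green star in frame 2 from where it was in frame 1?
5

The green star moved from (5, 16) to (9, 19), a distance of √(4² + 3²) ≈ 5.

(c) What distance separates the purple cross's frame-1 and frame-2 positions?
3

The purple cross moved from (12, 9) to (10, 11), a distance of √(2² + 2²) ≈ 3.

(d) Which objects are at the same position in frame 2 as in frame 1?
the purple triangle, the purple circle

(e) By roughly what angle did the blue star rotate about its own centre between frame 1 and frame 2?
21° counter-clockwise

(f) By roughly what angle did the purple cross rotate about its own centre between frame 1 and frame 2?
23° clockwise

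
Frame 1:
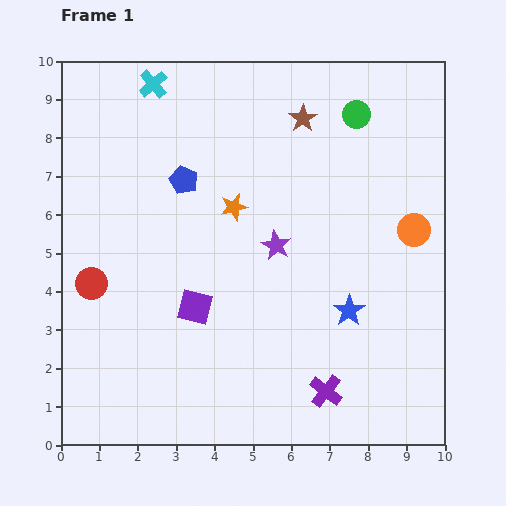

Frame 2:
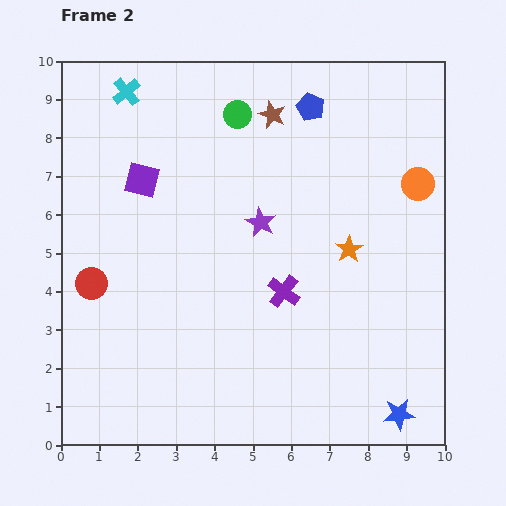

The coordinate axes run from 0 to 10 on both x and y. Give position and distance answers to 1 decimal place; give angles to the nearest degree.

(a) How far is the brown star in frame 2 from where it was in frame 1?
0.8

The brown star moved from (6.3, 8.5) to (5.5, 8.6), a distance of √(0.8² + 0.1²) ≈ 0.8.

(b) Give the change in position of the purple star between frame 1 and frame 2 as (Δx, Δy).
(-0.4, 0.6)

The purple star was at (5.6, 5.2) in frame 1 and (5.2, 5.8) in frame 2.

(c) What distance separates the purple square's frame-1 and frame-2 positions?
3.6

The purple square moved from (3.5, 3.6) to (2.1, 6.9), a distance of √(1.4² + 3.3²) ≈ 3.6.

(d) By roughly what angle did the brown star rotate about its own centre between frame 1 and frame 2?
15° counter-clockwise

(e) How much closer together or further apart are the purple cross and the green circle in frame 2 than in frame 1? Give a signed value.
-2.4

Distance in frame 1: 7.2. Distance in frame 2: 4.8.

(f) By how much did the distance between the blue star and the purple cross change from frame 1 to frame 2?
+2.2

Distance in frame 1: 2.2. Distance in frame 2: 4.4.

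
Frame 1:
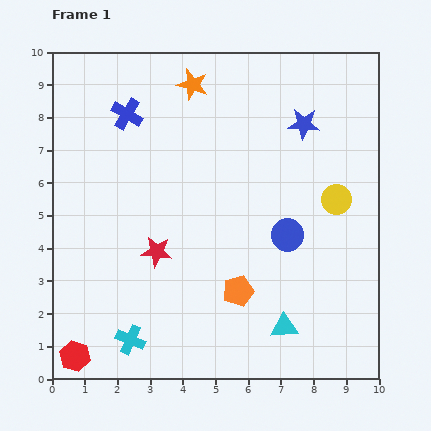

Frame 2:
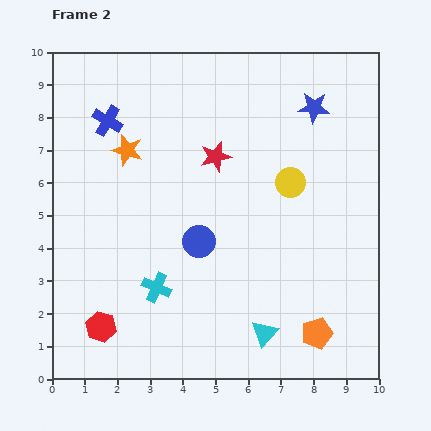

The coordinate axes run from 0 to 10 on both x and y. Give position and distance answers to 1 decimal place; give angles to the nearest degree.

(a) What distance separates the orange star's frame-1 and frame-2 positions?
2.8

The orange star moved from (4.3, 9.0) to (2.3, 7.0), a distance of √(2.0² + 2.0²) ≈ 2.8.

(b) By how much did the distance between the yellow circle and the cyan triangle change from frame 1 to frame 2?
+0.5

Distance in frame 1: 4.2. Distance in frame 2: 4.7.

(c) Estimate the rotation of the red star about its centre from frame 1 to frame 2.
21° counter-clockwise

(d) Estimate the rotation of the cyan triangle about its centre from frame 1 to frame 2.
46° counter-clockwise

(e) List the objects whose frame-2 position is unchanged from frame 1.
none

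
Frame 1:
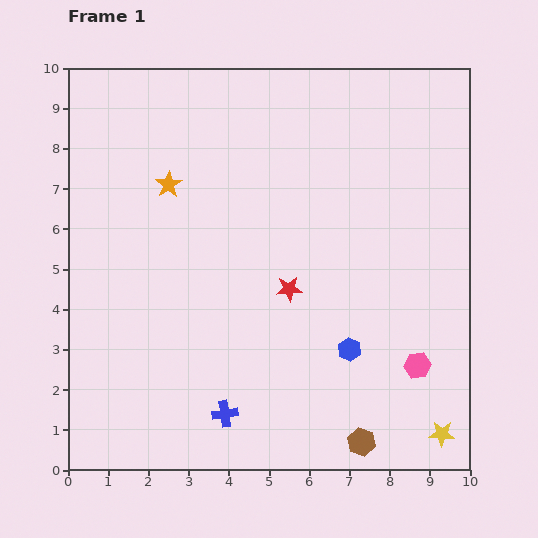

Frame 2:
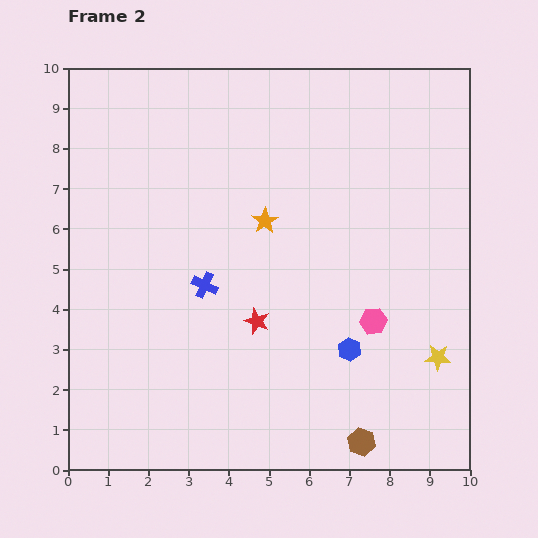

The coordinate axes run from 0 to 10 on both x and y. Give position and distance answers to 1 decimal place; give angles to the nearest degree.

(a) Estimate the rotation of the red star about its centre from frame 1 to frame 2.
26° clockwise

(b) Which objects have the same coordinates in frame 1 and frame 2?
the brown hexagon, the blue hexagon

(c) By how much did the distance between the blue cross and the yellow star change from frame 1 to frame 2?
+0.7

Distance in frame 1: 5.4. Distance in frame 2: 6.1.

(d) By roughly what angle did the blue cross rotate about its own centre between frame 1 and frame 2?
34° clockwise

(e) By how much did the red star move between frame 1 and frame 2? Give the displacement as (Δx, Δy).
(-0.8, -0.8)

The red star was at (5.5, 4.5) in frame 1 and (4.7, 3.7) in frame 2.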